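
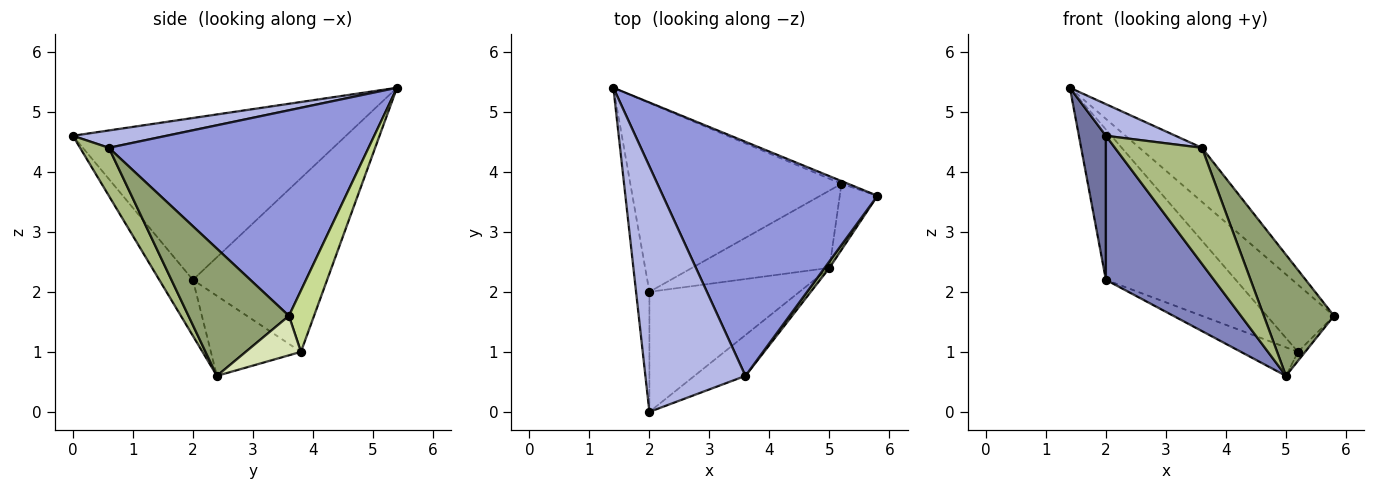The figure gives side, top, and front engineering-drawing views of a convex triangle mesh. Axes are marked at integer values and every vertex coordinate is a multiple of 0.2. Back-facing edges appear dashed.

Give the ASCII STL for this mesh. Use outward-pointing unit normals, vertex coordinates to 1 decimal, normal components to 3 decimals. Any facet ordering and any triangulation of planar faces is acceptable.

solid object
 facet normal -0.992 -0.098 -0.082
  outer loop
   vertex 2.0 2.0 2.2
   vertex 2.0 0.0 4.6
   vertex 1.4 5.4 5.4
  endloop
 endfacet
 facet normal -0.232 -0.747 -0.623
  outer loop
   vertex 2.0 2.0 2.2
   vertex 5.0 2.4 0.6
   vertex 2.0 0.0 4.6
  endloop
 endfacet
 facet normal 0.682 0.164 0.712
  outer loop
   vertex 3.6 0.6 4.4
   vertex 5.8 3.6 1.6
   vertex 1.4 5.4 5.4
  endloop
 endfacet
 facet normal 0.169 -0.126 0.977
  outer loop
   vertex 3.6 0.6 4.4
   vertex 1.4 5.4 5.4
   vertex 2.0 0.0 4.6
  endloop
 endfacet
 facet normal 0.820 -0.572 0.031
  outer loop
   vertex 3.6 0.6 4.4
   vertex 5.0 2.4 0.6
   vertex 5.8 3.6 1.6
  endloop
 endfacet
 facet normal 0.298 -0.900 -0.317
  outer loop
   vertex 3.6 0.6 4.4
   vertex 2.0 0.0 4.6
   vertex 5.0 2.4 0.6
  endloop
 endfacet
 facet normal 0.350 0.936 -0.038
  outer loop
   vertex 5.2 3.8 1.0
   vertex 1.4 5.4 5.4
   vertex 5.8 3.6 1.6
  endloop
 endfacet
 facet normal 0.719 0.094 -0.688
  outer loop
   vertex 5.2 3.8 1.0
   vertex 5.8 3.6 1.6
   vertex 5.0 2.4 0.6
  endloop
 endfacet
 facet normal -0.541 0.524 -0.658
  outer loop
   vertex 5.2 3.8 1.0
   vertex 2.0 2.0 2.2
   vertex 1.4 5.4 5.4
  endloop
 endfacet
 facet normal -0.480 0.304 -0.823
  outer loop
   vertex 5.2 3.8 1.0
   vertex 5.0 2.4 0.6
   vertex 2.0 2.0 2.2
  endloop
 endfacet
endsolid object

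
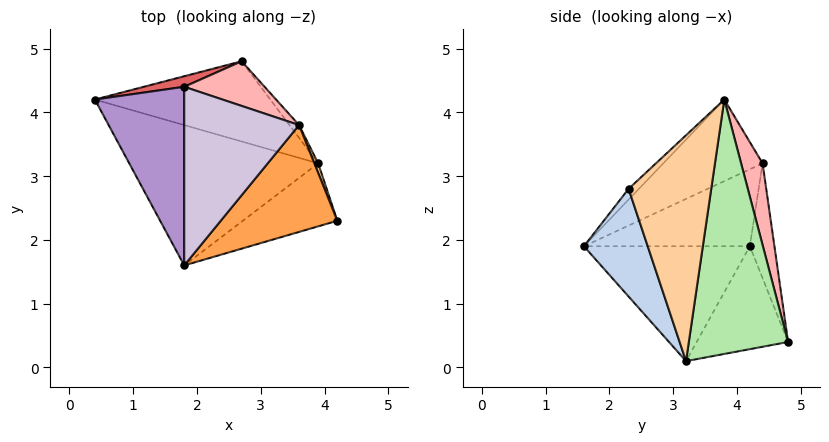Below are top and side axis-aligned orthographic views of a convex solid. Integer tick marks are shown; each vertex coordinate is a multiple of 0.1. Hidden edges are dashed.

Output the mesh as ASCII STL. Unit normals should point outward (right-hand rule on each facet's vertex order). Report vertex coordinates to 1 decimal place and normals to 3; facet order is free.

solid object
 facet normal -0.500 -0.269 -0.823
  outer loop
   vertex 3.9 3.2 0.1
   vertex 1.8 1.6 1.9
   vertex 0.4 4.2 1.9
  endloop
 endfacet
 facet normal 0.376 -0.866 -0.330
  outer loop
   vertex 3.9 3.2 0.1
   vertex 4.2 2.3 2.8
   vertex 1.8 1.6 1.9
  endloop
 endfacet
 facet normal -0.066 -0.695 0.716
  outer loop
   vertex 3.6 3.8 4.2
   vertex 1.8 1.6 1.9
   vertex 4.2 2.3 2.8
  endloop
 endfacet
 facet normal 0.933 0.359 0.016
  outer loop
   vertex 3.6 3.8 4.2
   vertex 4.2 2.3 2.8
   vertex 3.9 3.2 0.1
  endloop
 endfacet
 facet normal -0.494 -0.213 -0.843
  outer loop
   vertex 2.7 4.8 0.4
   vertex 3.9 3.2 0.1
   vertex 0.4 4.2 1.9
  endloop
 endfacet
 facet normal 0.797 0.603 -0.030
  outer loop
   vertex 2.7 4.8 0.4
   vertex 3.6 3.8 4.2
   vertex 3.9 3.2 0.1
  endloop
 endfacet
 facet normal -0.207 0.976 0.073
  outer loop
   vertex 1.8 4.4 3.2
   vertex 2.7 4.8 0.4
   vertex 0.4 4.2 1.9
  endloop
 endfacet
 facet normal 0.206 0.957 0.203
  outer loop
   vertex 1.8 4.4 3.2
   vertex 3.6 3.8 4.2
   vertex 2.7 4.8 0.4
  endloop
 endfacet
 facet normal -0.616 -0.332 0.714
  outer loop
   vertex 1.8 4.4 3.2
   vertex 0.4 4.2 1.9
   vertex 1.8 1.6 1.9
  endloop
 endfacet
 facet normal -0.542 -0.354 0.762
  outer loop
   vertex 1.8 4.4 3.2
   vertex 1.8 1.6 1.9
   vertex 3.6 3.8 4.2
  endloop
 endfacet
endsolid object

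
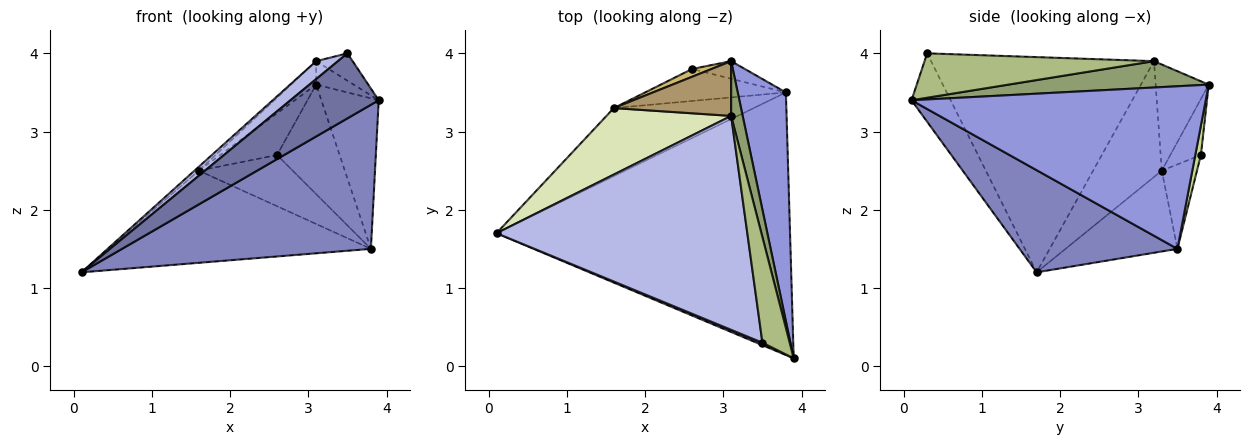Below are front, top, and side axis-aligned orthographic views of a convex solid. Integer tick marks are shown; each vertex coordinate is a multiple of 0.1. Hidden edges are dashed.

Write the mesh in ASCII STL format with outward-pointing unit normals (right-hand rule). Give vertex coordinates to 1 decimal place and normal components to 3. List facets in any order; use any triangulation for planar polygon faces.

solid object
 facet normal -0.405 -0.914 0.035
  outer loop
   vertex 3.5 0.3 4.0
   vertex 0.1 1.7 1.2
   vertex 3.9 0.1 3.4
  endloop
 endfacet
 facet normal 0.292 -0.460 -0.839
  outer loop
   vertex 3.8 3.5 1.5
   vertex 3.9 0.1 3.4
   vertex 0.1 1.7 1.2
  endloop
 endfacet
 facet normal 0.943 0.184 0.279
  outer loop
   vertex 3.8 3.5 1.5
   vertex 3.1 3.9 3.6
   vertex 3.9 0.1 3.4
  endloop
 endfacet
 facet normal -0.650 -0.064 0.757
  outer loop
   vertex 3.1 3.2 3.9
   vertex 0.1 1.7 1.2
   vertex 3.5 0.3 4.0
  endloop
 endfacet
 facet normal 0.903 0.169 0.395
  outer loop
   vertex 3.1 3.2 3.9
   vertex 3.9 0.1 3.4
   vertex 3.1 3.9 3.6
  endloop
 endfacet
 facet normal 0.845 0.134 0.518
  outer loop
   vertex 3.1 3.2 3.9
   vertex 3.5 0.3 4.0
   vertex 3.9 0.1 3.4
  endloop
 endfacet
 facet normal 0.088 0.984 -0.158
  outer loop
   vertex 2.6 3.8 2.7
   vertex 3.1 3.9 3.6
   vertex 3.8 3.5 1.5
  endloop
 endfacet
 facet normal -0.680 0.043 0.732
  outer loop
   vertex 1.6 3.3 2.5
   vertex 0.1 1.7 1.2
   vertex 3.1 3.2 3.9
  endloop
 endfacet
 facet normal -0.639 0.303 0.707
  outer loop
   vertex 1.6 3.3 2.5
   vertex 3.1 3.2 3.9
   vertex 3.1 3.9 3.6
  endloop
 endfacet
 facet normal -0.467 0.869 0.163
  outer loop
   vertex 1.6 3.3 2.5
   vertex 3.1 3.9 3.6
   vertex 2.6 3.8 2.7
  endloop
 endfacet
 facet normal -0.325 0.761 -0.562
  outer loop
   vertex 1.6 3.3 2.5
   vertex 3.8 3.5 1.5
   vertex 0.1 1.7 1.2
  endloop
 endfacet
 facet normal -0.303 0.808 -0.505
  outer loop
   vertex 1.6 3.3 2.5
   vertex 2.6 3.8 2.7
   vertex 3.8 3.5 1.5
  endloop
 endfacet
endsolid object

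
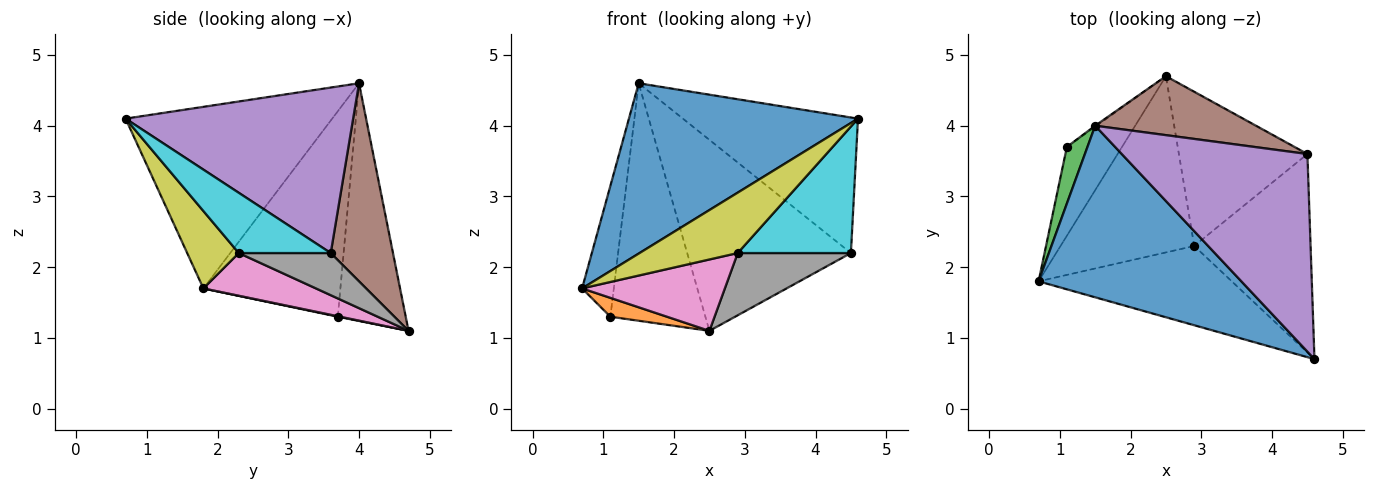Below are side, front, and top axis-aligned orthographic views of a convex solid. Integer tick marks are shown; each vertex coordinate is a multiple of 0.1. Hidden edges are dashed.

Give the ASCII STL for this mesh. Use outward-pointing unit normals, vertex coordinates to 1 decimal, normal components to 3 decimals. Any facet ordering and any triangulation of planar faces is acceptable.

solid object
 facet normal -0.536 -0.595 0.599
  outer loop
   vertex 1.5 4.0 4.6
   vertex 0.7 1.8 1.7
   vertex 4.6 0.7 4.1
  endloop
 endfacet
 facet normal 0.009 -0.208 -0.978
  outer loop
   vertex 1.1 3.7 1.3
   vertex 2.5 4.7 1.1
   vertex 0.7 1.8 1.7
  endloop
 endfacet
 facet normal -0.970 0.225 0.097
  outer loop
   vertex 1.1 3.7 1.3
   vertex 0.7 1.8 1.7
   vertex 1.5 4.0 4.6
  endloop
 endfacet
 facet normal -0.582 0.813 -0.003
  outer loop
   vertex 1.1 3.7 1.3
   vertex 1.5 4.0 4.6
   vertex 2.5 4.7 1.1
  endloop
 endfacet
 facet normal 0.592 0.456 0.664
  outer loop
   vertex 4.5 3.6 2.2
   vertex 1.5 4.0 4.6
   vertex 4.6 0.7 4.1
  endloop
 endfacet
 facet normal 0.341 0.898 0.277
  outer loop
   vertex 4.5 3.6 2.2
   vertex 2.5 4.7 1.1
   vertex 1.5 4.0 4.6
  endloop
 endfacet
 facet normal 0.284 -0.360 -0.889
  outer loop
   vertex 2.9 2.3 2.2
   vertex 0.7 1.8 1.7
   vertex 2.5 4.7 1.1
  endloop
 endfacet
 facet normal 0.291 -0.358 -0.887
  outer loop
   vertex 2.9 2.3 2.2
   vertex 2.5 4.7 1.1
   vertex 4.5 3.6 2.2
  endloop
 endfacet
 facet normal 0.303 -0.578 -0.758
  outer loop
   vertex 2.9 2.3 2.2
   vertex 4.6 0.7 4.1
   vertex 0.7 1.8 1.7
  endloop
 endfacet
 facet normal 0.400 -0.493 -0.773
  outer loop
   vertex 2.9 2.3 2.2
   vertex 4.5 3.6 2.2
   vertex 4.6 0.7 4.1
  endloop
 endfacet
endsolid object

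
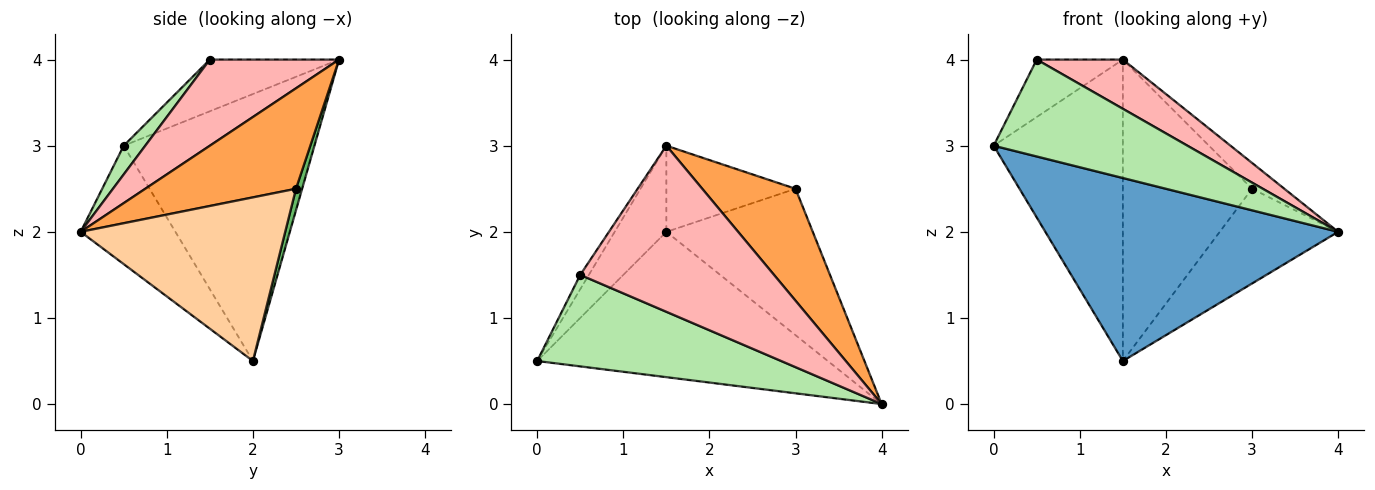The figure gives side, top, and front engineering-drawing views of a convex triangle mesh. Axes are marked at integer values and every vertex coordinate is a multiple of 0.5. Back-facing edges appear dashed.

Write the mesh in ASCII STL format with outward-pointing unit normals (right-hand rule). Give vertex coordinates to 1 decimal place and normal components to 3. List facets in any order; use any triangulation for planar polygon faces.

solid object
 facet normal -0.246 -0.759 -0.603
  outer loop
   vertex 1.5 2.0 0.5
   vertex 4.0 0.0 2.0
   vertex 0.0 0.5 3.0
  endloop
 endfacet
 facet normal -0.817 0.554 -0.158
  outer loop
   vertex 1.5 2.0 0.5
   vertex 0.0 0.5 3.0
   vertex 1.5 3.0 4.0
  endloop
 endfacet
 facet normal 0.724 0.155 0.672
  outer loop
   vertex 3.0 2.5 2.5
   vertex 1.5 3.0 4.0
   vertex 4.0 0.0 2.0
  endloop
 endfacet
 facet normal 0.684 0.396 -0.612
  outer loop
   vertex 3.0 2.5 2.5
   vertex 4.0 0.0 2.0
   vertex 1.5 2.0 0.5
  endloop
 endfacet
 facet normal 0.046 0.961 -0.274
  outer loop
   vertex 3.0 2.5 2.5
   vertex 1.5 2.0 0.5
   vertex 1.5 3.0 4.0
  endloop
 endfacet
 facet normal 0.081 -0.725 0.684
  outer loop
   vertex 0.5 1.5 4.0
   vertex 0.0 0.5 3.0
   vertex 4.0 0.0 2.0
  endloop
 endfacet
 facet normal -0.824 0.549 -0.137
  outer loop
   vertex 0.5 1.5 4.0
   vertex 1.5 3.0 4.0
   vertex 0.0 0.5 3.0
  endloop
 endfacet
 facet normal 0.392 -0.261 0.882
  outer loop
   vertex 0.5 1.5 4.0
   vertex 4.0 0.0 2.0
   vertex 1.5 3.0 4.0
  endloop
 endfacet
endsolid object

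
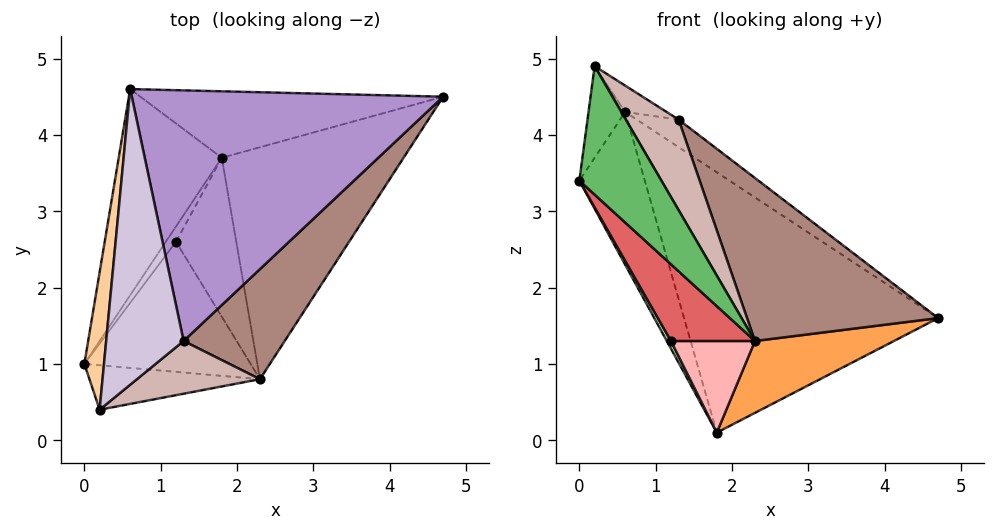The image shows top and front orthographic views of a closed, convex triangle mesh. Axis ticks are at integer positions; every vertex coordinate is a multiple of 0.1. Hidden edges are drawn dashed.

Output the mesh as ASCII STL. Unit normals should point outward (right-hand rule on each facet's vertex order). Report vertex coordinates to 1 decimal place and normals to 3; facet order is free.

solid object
 facet normal -0.921 0.232 -0.313
  outer loop
   vertex 1.8 3.7 0.1
   vertex 0.0 1.0 3.4
   vertex 0.6 4.6 4.3
  endloop
 endfacet
 facet normal -0.138 0.960 -0.245
  outer loop
   vertex 1.8 3.7 0.1
   vertex 0.6 4.6 4.3
   vertex 4.7 4.5 1.6
  endloop
 endfacet
 facet normal 0.499 -0.257 -0.828
  outer loop
   vertex 2.3 0.8 1.3
   vertex 1.8 3.7 0.1
   vertex 4.7 4.5 1.6
  endloop
 endfacet
 facet normal -0.977 0.118 0.178
  outer loop
   vertex 0.2 0.4 4.9
   vertex 0.6 4.6 4.3
   vertex 0.0 1.0 3.4
  endloop
 endfacet
 facet normal -0.356 -0.883 -0.306
  outer loop
   vertex 0.2 0.4 4.9
   vertex 0.0 1.0 3.4
   vertex 2.3 0.8 1.3
  endloop
 endfacet
 facet normal -0.696 -0.321 -0.642
  outer loop
   vertex 1.2 2.6 1.3
   vertex 0.0 1.0 3.4
   vertex 1.8 3.7 0.1
  endloop
 endfacet
 facet normal -0.639 -0.391 -0.663
  outer loop
   vertex 1.2 2.6 1.3
   vertex 2.3 0.8 1.3
   vertex 0.0 1.0 3.4
  endloop
 endfacet
 facet normal -0.633 -0.387 -0.671
  outer loop
   vertex 1.2 2.6 1.3
   vertex 1.8 3.7 0.1
   vertex 2.3 0.8 1.3
  endloop
 endfacet
 facet normal 0.549 0.091 0.831
  outer loop
   vertex 1.3 1.3 4.2
   vertex 4.7 4.5 1.6
   vertex 0.6 4.6 4.3
  endloop
 endfacet
 facet normal 0.489 0.077 0.869
  outer loop
   vertex 1.3 1.3 4.2
   vertex 0.6 4.6 4.3
   vertex 0.2 0.4 4.9
  endloop
 endfacet
 facet normal 0.770 -0.529 0.357
  outer loop
   vertex 1.3 1.3 4.2
   vertex 2.3 0.8 1.3
   vertex 4.7 4.5 1.6
  endloop
 endfacet
 facet normal 0.717 -0.603 0.351
  outer loop
   vertex 1.3 1.3 4.2
   vertex 0.2 0.4 4.9
   vertex 2.3 0.8 1.3
  endloop
 endfacet
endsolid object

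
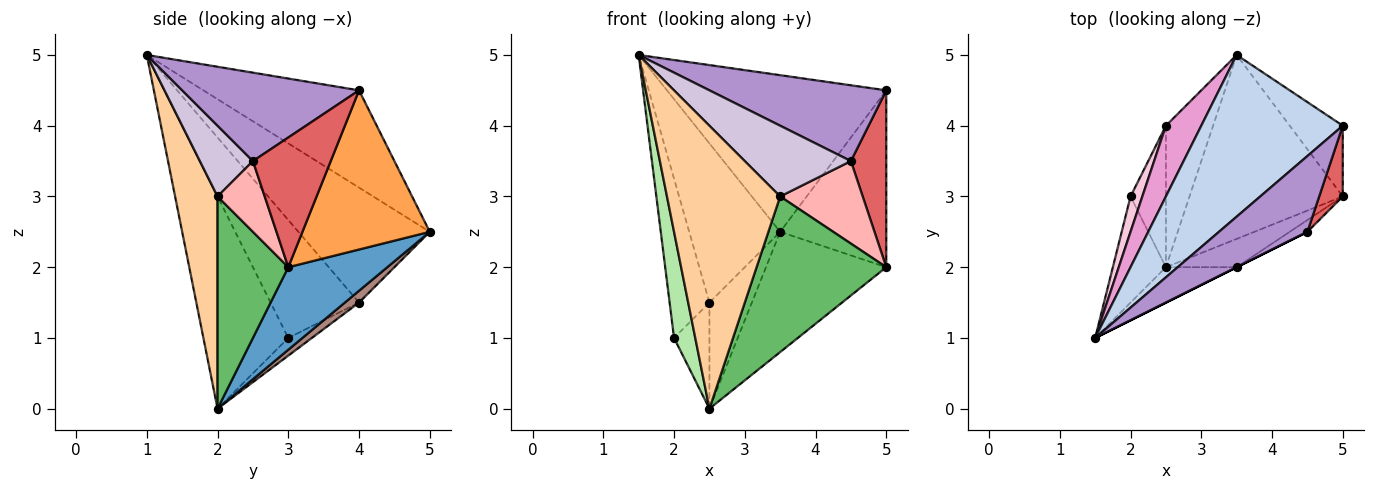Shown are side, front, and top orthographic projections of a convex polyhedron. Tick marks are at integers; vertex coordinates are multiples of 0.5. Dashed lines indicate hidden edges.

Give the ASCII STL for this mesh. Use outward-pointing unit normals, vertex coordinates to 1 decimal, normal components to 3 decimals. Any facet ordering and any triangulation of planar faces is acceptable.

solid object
 facet normal 0.411 0.499 -0.763
  outer loop
   vertex 2.5 2.0 0.0
   vertex 3.5 5.0 2.5
   vertex 5.0 3.0 2.0
  endloop
 endfacet
 facet normal -0.443 0.624 0.644
  outer loop
   vertex 5.0 4.0 4.5
   vertex 3.5 5.0 2.5
   vertex 1.5 1.0 5.0
  endloop
 endfacet
 facet normal 0.744 0.620 -0.248
  outer loop
   vertex 5.0 4.0 4.5
   vertex 5.0 3.0 2.0
   vertex 3.5 5.0 2.5
  endloop
 endfacet
 facet normal 0.349 -0.930 -0.116
  outer loop
   vertex 3.5 2.0 3.0
   vertex 1.5 1.0 5.0
   vertex 2.5 2.0 0.0
  endloop
 endfacet
 facet normal 0.473 -0.867 -0.158
  outer loop
   vertex 3.5 2.0 3.0
   vertex 2.5 2.0 0.0
   vertex 5.0 3.0 2.0
  endloop
 endfacet
 facet normal -0.943 -0.236 -0.236
  outer loop
   vertex 2.0 3.0 1.0
   vertex 2.5 2.0 0.0
   vertex 1.5 1.0 5.0
  endloop
 endfacet
 facet normal 0.898 -0.408 0.163
  outer loop
   vertex 4.5 2.5 3.5
   vertex 5.0 3.0 2.0
   vertex 5.0 4.0 4.5
  endloop
 endfacet
 facet normal 0.492 -0.862 -0.123
  outer loop
   vertex 4.5 2.5 3.5
   vertex 3.5 2.0 3.0
   vertex 5.0 3.0 2.0
  endloop
 endfacet
 facet normal 0.577 -0.577 0.577
  outer loop
   vertex 4.5 2.5 3.5
   vertex 5.0 4.0 4.5
   vertex 1.5 1.0 5.0
  endloop
 endfacet
 facet normal 0.447 -0.894 0.000
  outer loop
   vertex 4.5 2.5 3.5
   vertex 1.5 1.0 5.0
   vertex 3.5 2.0 3.0
  endloop
 endfacet
 facet normal 0.196 0.588 -0.784
  outer loop
   vertex 2.5 4.0 1.5
   vertex 3.5 5.0 2.5
   vertex 2.5 2.0 0.0
  endloop
 endfacet
 facet normal -0.371 0.557 -0.743
  outer loop
   vertex 2.5 4.0 1.5
   vertex 2.5 2.0 0.0
   vertex 2.0 3.0 1.0
  endloop
 endfacet
 facet normal -0.797 0.552 0.245
  outer loop
   vertex 2.5 4.0 1.5
   vertex 1.5 1.0 5.0
   vertex 3.5 5.0 2.5
  endloop
 endfacet
 facet normal -0.908 0.409 0.091
  outer loop
   vertex 2.5 4.0 1.5
   vertex 2.0 3.0 1.0
   vertex 1.5 1.0 5.0
  endloop
 endfacet
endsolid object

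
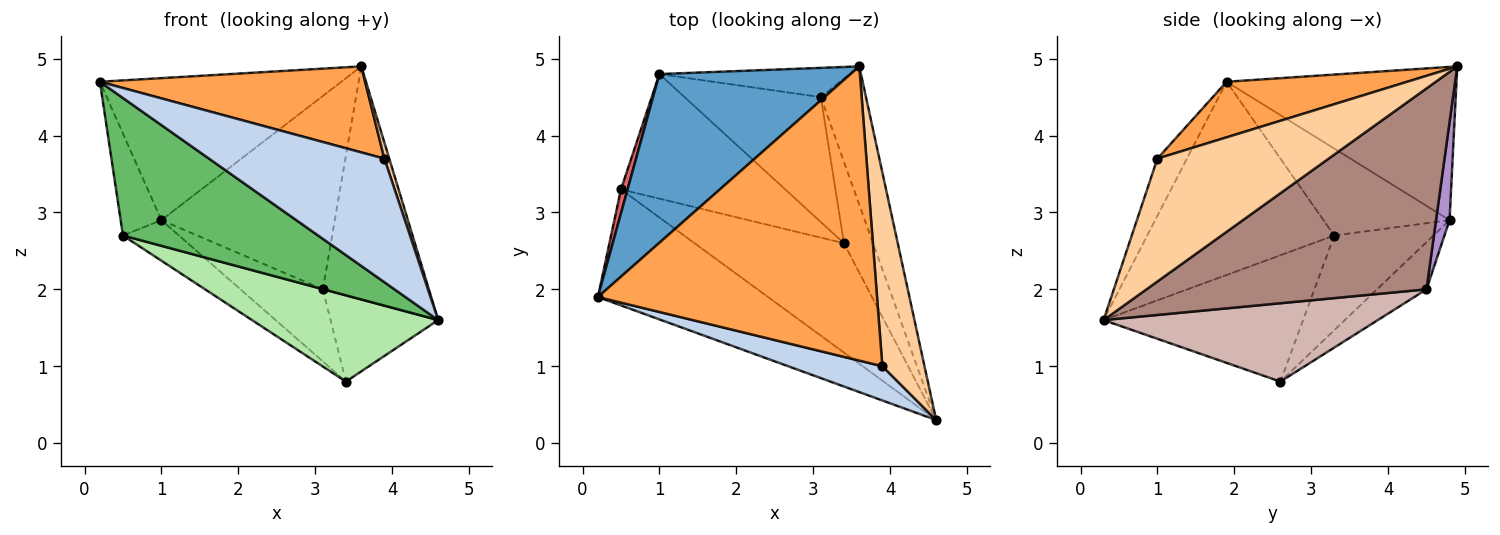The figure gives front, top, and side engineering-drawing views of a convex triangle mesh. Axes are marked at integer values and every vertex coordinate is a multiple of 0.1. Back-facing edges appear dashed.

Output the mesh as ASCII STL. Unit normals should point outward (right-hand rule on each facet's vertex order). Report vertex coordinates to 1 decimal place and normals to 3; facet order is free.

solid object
 facet normal -0.523 0.549 0.652
  outer loop
   vertex 1.0 4.8 2.9
   vertex 0.2 1.9 4.7
   vertex 3.6 4.9 4.9
  endloop
 endfacet
 facet normal -0.160 -0.951 0.264
  outer loop
   vertex 3.9 1.0 3.7
   vertex 0.2 1.9 4.7
   vertex 4.6 0.3 1.6
  endloop
 endfacet
 facet normal 0.188 -0.276 0.943
  outer loop
   vertex 3.9 1.0 3.7
   vertex 3.6 4.9 4.9
   vertex 0.2 1.9 4.7
  endloop
 endfacet
 facet normal 0.946 -0.027 0.324
  outer loop
   vertex 3.9 1.0 3.7
   vertex 4.6 0.3 1.6
   vertex 3.6 4.9 4.9
  endloop
 endfacet
 facet normal -0.591 -0.617 -0.520
  outer loop
   vertex 0.5 3.3 2.7
   vertex 4.6 0.3 1.6
   vertex 0.2 1.9 4.7
  endloop
 endfacet
 facet normal -0.553 -0.516 -0.654
  outer loop
   vertex 0.5 3.3 2.7
   vertex 3.4 2.6 0.8
   vertex 4.6 0.3 1.6
  endloop
 endfacet
 facet normal -0.949 0.307 0.072
  outer loop
   vertex 0.5 3.3 2.7
   vertex 0.2 1.9 4.7
   vertex 1.0 4.8 2.9
  endloop
 endfacet
 facet normal -0.481 0.271 -0.834
  outer loop
   vertex 0.5 3.3 2.7
   vertex 1.0 4.8 2.9
   vertex 3.4 2.6 0.8
  endloop
 endfacet
 facet normal 0.077 0.986 -0.149
  outer loop
   vertex 3.1 4.5 2.0
   vertex 1.0 4.8 2.9
   vertex 3.6 4.9 4.9
  endloop
 endfacet
 facet normal -0.287 0.479 -0.830
  outer loop
   vertex 3.1 4.5 2.0
   vertex 3.4 2.6 0.8
   vertex 1.0 4.8 2.9
  endloop
 endfacet
 facet normal 0.915 0.346 -0.206
  outer loop
   vertex 3.1 4.5 2.0
   vertex 3.6 4.9 4.9
   vertex 4.6 0.3 1.6
  endloop
 endfacet
 facet normal 0.880 0.345 -0.327
  outer loop
   vertex 3.1 4.5 2.0
   vertex 4.6 0.3 1.6
   vertex 3.4 2.6 0.8
  endloop
 endfacet
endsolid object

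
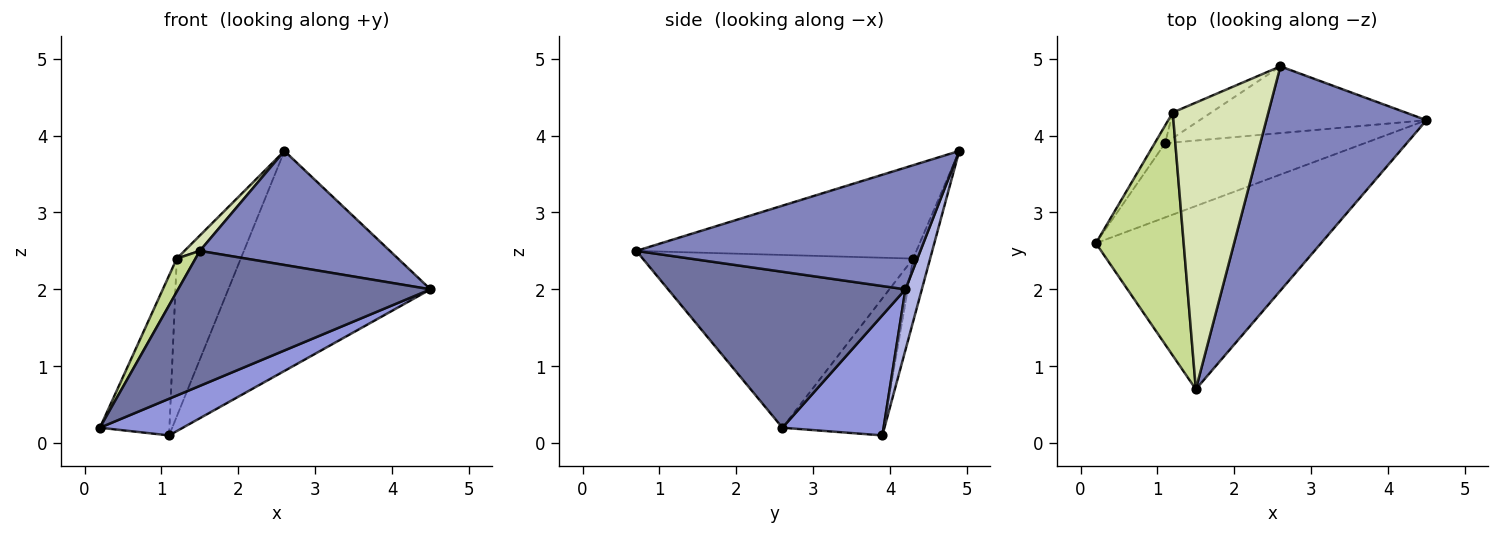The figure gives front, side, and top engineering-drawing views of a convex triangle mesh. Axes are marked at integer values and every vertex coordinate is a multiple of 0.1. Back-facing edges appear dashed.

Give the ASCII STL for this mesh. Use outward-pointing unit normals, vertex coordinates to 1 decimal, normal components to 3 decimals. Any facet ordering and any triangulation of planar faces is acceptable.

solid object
 facet normal 0.487 -0.518 -0.703
  outer loop
   vertex 1.5 0.7 2.5
   vertex 0.2 2.6 0.2
   vertex 4.5 4.2 2.0
  endloop
 endfacet
 facet normal 0.561 -0.375 0.738
  outer loop
   vertex 2.6 4.9 3.8
   vertex 1.5 0.7 2.5
   vertex 4.5 4.2 2.0
  endloop
 endfacet
 facet normal 0.475 -0.390 -0.789
  outer loop
   vertex 1.1 3.9 0.1
   vertex 4.5 4.2 2.0
   vertex 0.2 2.6 0.2
  endloop
 endfacet
 facet normal 0.077 0.954 -0.289
  outer loop
   vertex 1.1 3.9 0.1
   vertex 2.6 4.9 3.8
   vertex 4.5 4.2 2.0
  endloop
 endfacet
 facet normal -0.823 0.565 -0.062
  outer loop
   vertex 1.2 4.3 2.4
   vertex 1.1 3.9 0.1
   vertex 0.2 2.6 0.2
  endloop
 endfacet
 facet normal -0.254 0.955 -0.155
  outer loop
   vertex 1.2 4.3 2.4
   vertex 2.6 4.9 3.8
   vertex 1.1 3.9 0.1
  endloop
 endfacet
 facet normal -0.890 -0.062 0.452
  outer loop
   vertex 1.2 4.3 2.4
   vertex 0.2 2.6 0.2
   vertex 1.5 0.7 2.5
  endloop
 endfacet
 facet normal -0.698 -0.038 0.715
  outer loop
   vertex 1.2 4.3 2.4
   vertex 1.5 0.7 2.5
   vertex 2.6 4.9 3.8
  endloop
 endfacet
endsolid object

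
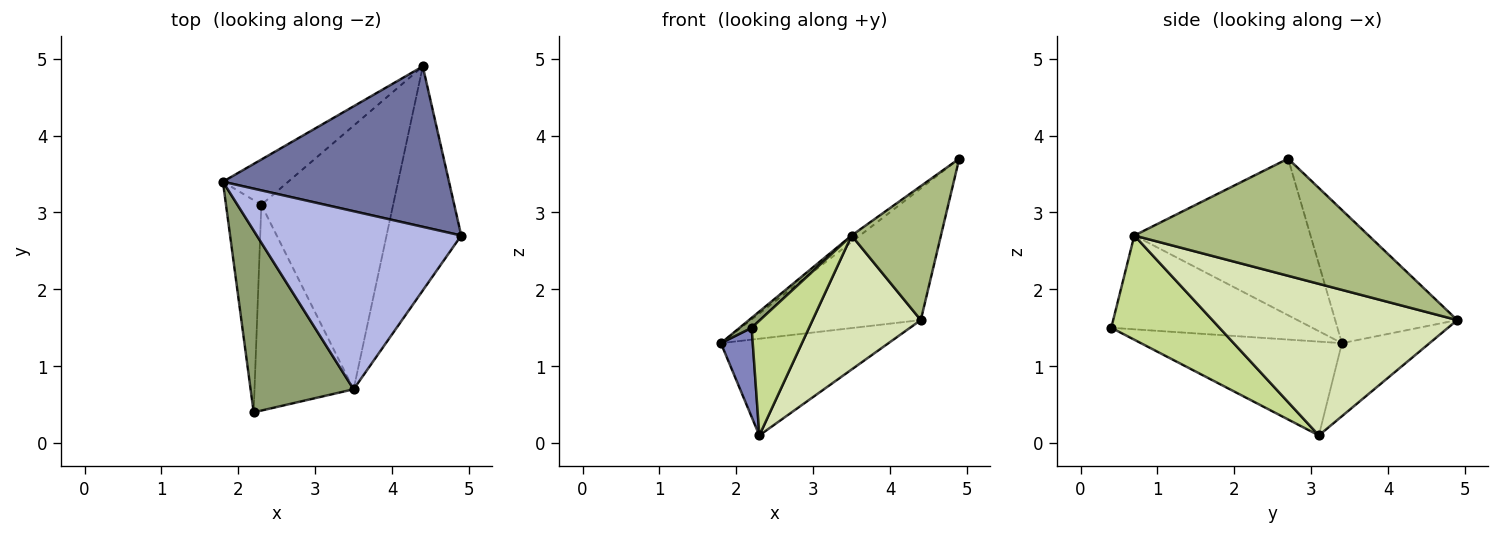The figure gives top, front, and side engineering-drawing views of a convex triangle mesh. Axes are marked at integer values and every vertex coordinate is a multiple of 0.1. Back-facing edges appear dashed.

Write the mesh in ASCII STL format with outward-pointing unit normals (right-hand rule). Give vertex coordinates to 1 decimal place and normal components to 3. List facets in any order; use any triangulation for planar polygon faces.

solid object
 facet normal -0.414 0.577 0.704
  outer loop
   vertex 4.4 4.9 1.6
   vertex 1.8 3.4 1.3
   vertex 4.9 2.7 3.7
  endloop
 endfacet
 facet normal -0.926 -0.147 -0.349
  outer loop
   vertex 2.3 3.1 0.1
   vertex 2.2 0.4 1.5
   vertex 1.8 3.4 1.3
  endloop
 endfacet
 facet normal -0.428 0.819 -0.383
  outer loop
   vertex 2.3 3.1 0.1
   vertex 1.8 3.4 1.3
   vertex 4.4 4.9 1.6
  endloop
 endfacet
 facet normal -0.608 0.029 0.794
  outer loop
   vertex 3.5 0.7 2.7
   vertex 4.9 2.7 3.7
   vertex 1.8 3.4 1.3
  endloop
 endfacet
 facet normal -0.673 -0.040 0.739
  outer loop
   vertex 3.5 0.7 2.7
   vertex 1.8 3.4 1.3
   vertex 2.2 0.4 1.5
  endloop
 endfacet
 facet normal 0.803 -0.306 -0.512
  outer loop
   vertex 3.5 0.7 2.7
   vertex 4.4 4.9 1.6
   vertex 4.9 2.7 3.7
  endloop
 endfacet
 facet normal 0.677 -0.359 -0.643
  outer loop
   vertex 3.5 0.7 2.7
   vertex 2.2 0.4 1.5
   vertex 2.3 3.1 0.1
  endloop
 endfacet
 facet normal 0.716 -0.316 -0.622
  outer loop
   vertex 3.5 0.7 2.7
   vertex 2.3 3.1 0.1
   vertex 4.4 4.9 1.6
  endloop
 endfacet
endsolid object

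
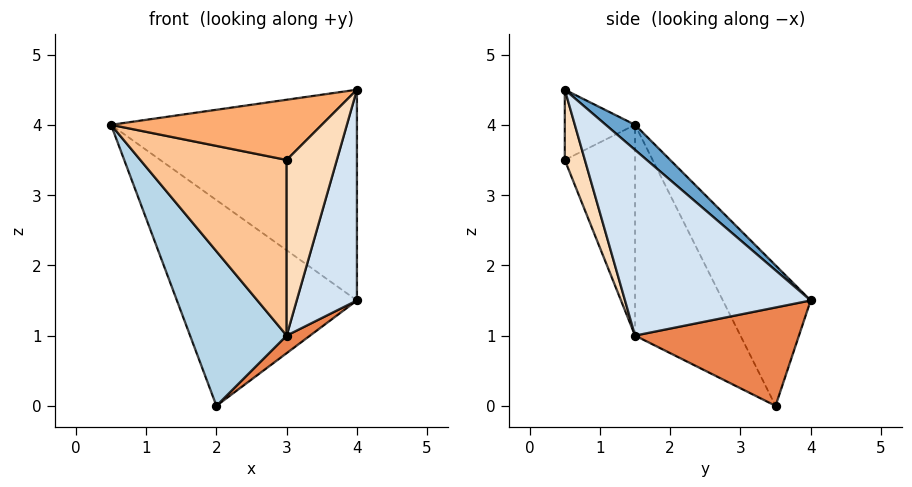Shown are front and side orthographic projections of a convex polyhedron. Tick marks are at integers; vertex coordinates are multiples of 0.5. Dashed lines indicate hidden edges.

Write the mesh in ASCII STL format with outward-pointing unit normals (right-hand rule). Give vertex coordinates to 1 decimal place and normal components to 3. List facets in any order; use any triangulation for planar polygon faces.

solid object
 facet normal 0.077 0.649 0.757
  outer loop
   vertex 4.0 4.0 1.5
   vertex 0.5 1.5 4.0
   vertex 4.0 0.5 4.5
  endloop
 endfacet
 facet normal -0.422 0.864 0.274
  outer loop
   vertex 2.0 3.5 0.0
   vertex 0.5 1.5 4.0
   vertex 4.0 4.0 1.5
  endloop
 endfacet
 facet normal -0.628 -0.576 -0.523
  outer loop
   vertex 3.0 1.5 1.0
   vertex 0.5 1.5 4.0
   vertex 2.0 3.5 0.0
  endloop
 endfacet
 facet normal 0.895 -0.290 -0.339
  outer loop
   vertex 3.0 1.5 1.0
   vertex 4.0 4.0 1.5
   vertex 4.0 0.5 4.5
  endloop
 endfacet
 facet normal 0.612 -0.087 -0.786
  outer loop
   vertex 3.0 1.5 1.0
   vertex 2.0 3.5 0.0
   vertex 4.0 4.0 1.5
  endloop
 endfacet
 facet normal -0.302 -0.905 0.302
  outer loop
   vertex 3.0 0.5 3.5
   vertex 4.0 0.5 4.5
   vertex 0.5 1.5 4.0
  endloop
 endfacet
 facet normal -0.407 -0.848 -0.339
  outer loop
   vertex 3.0 0.5 3.5
   vertex 0.5 1.5 4.0
   vertex 3.0 1.5 1.0
  endloop
 endfacet
 facet normal 0.348 -0.870 -0.348
  outer loop
   vertex 3.0 0.5 3.5
   vertex 3.0 1.5 1.0
   vertex 4.0 0.5 4.5
  endloop
 endfacet
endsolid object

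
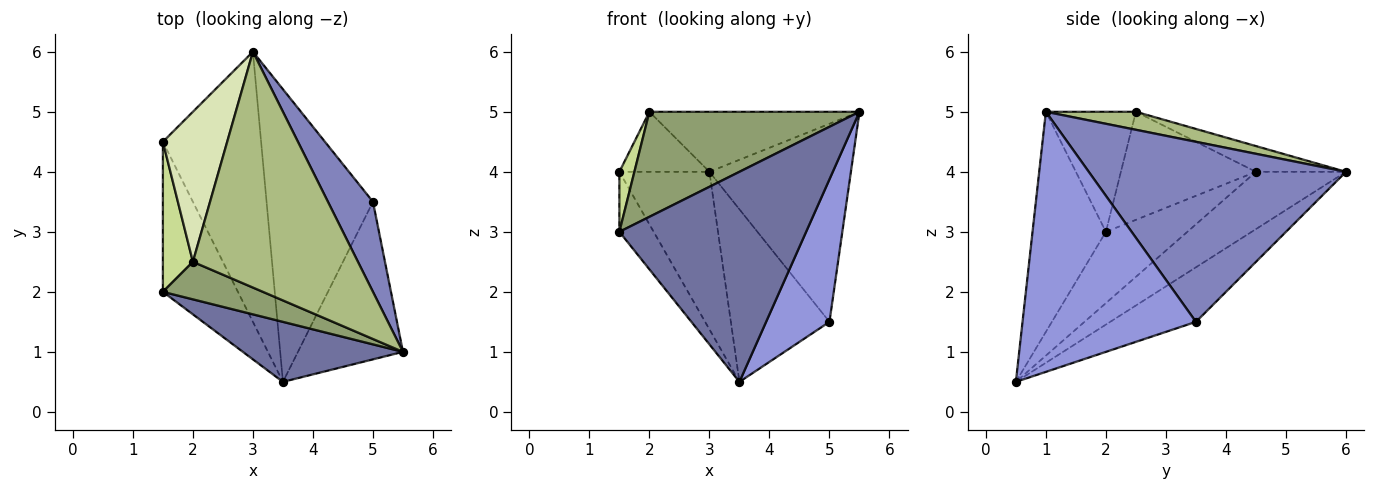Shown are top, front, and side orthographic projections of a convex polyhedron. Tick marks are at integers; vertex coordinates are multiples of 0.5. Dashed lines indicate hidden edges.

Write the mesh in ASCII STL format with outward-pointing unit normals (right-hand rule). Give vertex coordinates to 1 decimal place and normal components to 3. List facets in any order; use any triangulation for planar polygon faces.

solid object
 facet normal -0.353 -0.899 0.257
  outer loop
   vertex 3.5 0.5 0.5
   vertex 5.5 1.0 5.0
   vertex 1.5 2.0 3.0
  endloop
 endfacet
 facet normal 0.856 0.471 0.214
  outer loop
   vertex 5.0 3.5 1.5
   vertex 3.0 6.0 4.0
   vertex 5.5 1.0 5.0
  endloop
 endfacet
 facet normal 0.878 -0.321 -0.355
  outer loop
   vertex 5.0 3.5 1.5
   vertex 5.5 1.0 5.0
   vertex 3.5 0.5 0.5
  endloop
 endfacet
 facet normal -0.404 0.465 -0.788
  outer loop
   vertex 5.0 3.5 1.5
   vertex 3.5 0.5 0.5
   vertex 3.0 6.0 4.0
  endloop
 endfacet
 facet normal -0.374 -0.873 0.312
  outer loop
   vertex 2.0 2.5 5.0
   vertex 1.5 2.0 3.0
   vertex 5.5 1.0 5.0
  endloop
 endfacet
 facet normal 0.105 0.245 0.964
  outer loop
   vertex 2.0 2.5 5.0
   vertex 5.5 1.0 5.0
   vertex 3.0 6.0 4.0
  endloop
 endfacet
 facet normal -0.958 -0.106 0.266
  outer loop
   vertex 1.5 4.5 4.0
   vertex 1.5 2.0 3.0
   vertex 2.0 2.5 5.0
  endloop
 endfacet
 facet normal -0.348 0.348 0.870
  outer loop
   vertex 1.5 4.5 4.0
   vertex 2.0 2.5 5.0
   vertex 3.0 6.0 4.0
  endloop
 endfacet
 facet normal -0.661 0.279 -0.696
  outer loop
   vertex 1.5 4.5 4.0
   vertex 3.5 0.5 0.5
   vertex 1.5 2.0 3.0
  endloop
 endfacet
 facet normal -0.450 0.450 -0.771
  outer loop
   vertex 1.5 4.5 4.0
   vertex 3.0 6.0 4.0
   vertex 3.5 0.5 0.5
  endloop
 endfacet
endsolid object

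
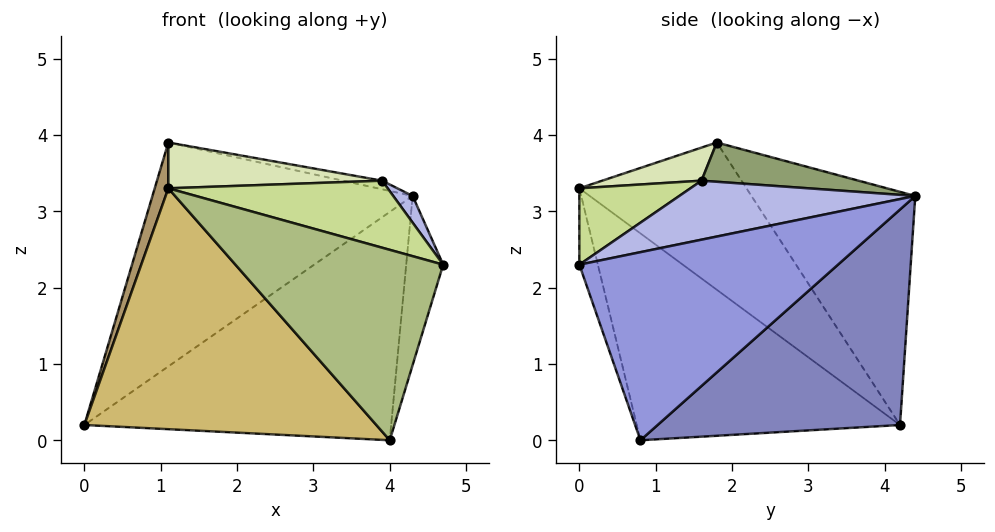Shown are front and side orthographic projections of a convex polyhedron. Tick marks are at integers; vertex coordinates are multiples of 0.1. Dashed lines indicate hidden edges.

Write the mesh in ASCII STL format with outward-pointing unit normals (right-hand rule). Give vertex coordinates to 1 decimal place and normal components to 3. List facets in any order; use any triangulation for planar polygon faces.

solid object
 facet normal -0.435 0.691 0.577
  outer loop
   vertex 1.1 1.8 3.9
   vertex 4.3 4.4 3.2
   vertex 0.0 4.2 0.2
  endloop
 endfacet
 facet normal 0.451 0.571 -0.685
  outer loop
   vertex 4.0 0.8 0.0
   vertex 0.0 4.2 0.2
   vertex 4.3 4.4 3.2
  endloop
 endfacet
 facet normal 0.960 0.137 -0.244
  outer loop
   vertex 4.0 0.8 0.0
   vertex 4.3 4.4 3.2
   vertex 4.7 0.0 2.3
  endloop
 endfacet
 facet normal 0.762 -0.063 0.645
  outer loop
   vertex 3.9 1.6 3.4
   vertex 4.7 0.0 2.3
   vertex 4.3 4.4 3.2
  endloop
 endfacet
 facet normal 0.179 0.045 0.983
  outer loop
   vertex 3.9 1.6 3.4
   vertex 4.3 4.4 3.2
   vertex 1.1 1.8 3.9
  endloop
 endfacet
 facet normal -0.085 -0.949 -0.304
  outer loop
   vertex 1.1 0.0 3.3
   vertex 4.0 0.8 0.0
   vertex 4.7 0.0 2.3
  endloop
 endfacet
 facet normal 0.237 -0.467 0.852
  outer loop
   vertex 1.1 0.0 3.3
   vertex 4.7 0.0 2.3
   vertex 3.9 1.6 3.4
  endloop
 endfacet
 facet normal 0.145 -0.313 0.939
  outer loop
   vertex 1.1 0.0 3.3
   vertex 3.9 1.6 3.4
   vertex 1.1 1.8 3.9
  endloop
 endfacet
 facet normal -0.968 -0.079 0.237
  outer loop
   vertex 1.1 0.0 3.3
   vertex 1.1 1.8 3.9
   vertex 0.0 4.2 0.2
  endloop
 endfacet
 facet normal -0.531 -0.589 -0.609
  outer loop
   vertex 1.1 0.0 3.3
   vertex 0.0 4.2 0.2
   vertex 4.0 0.8 0.0
  endloop
 endfacet
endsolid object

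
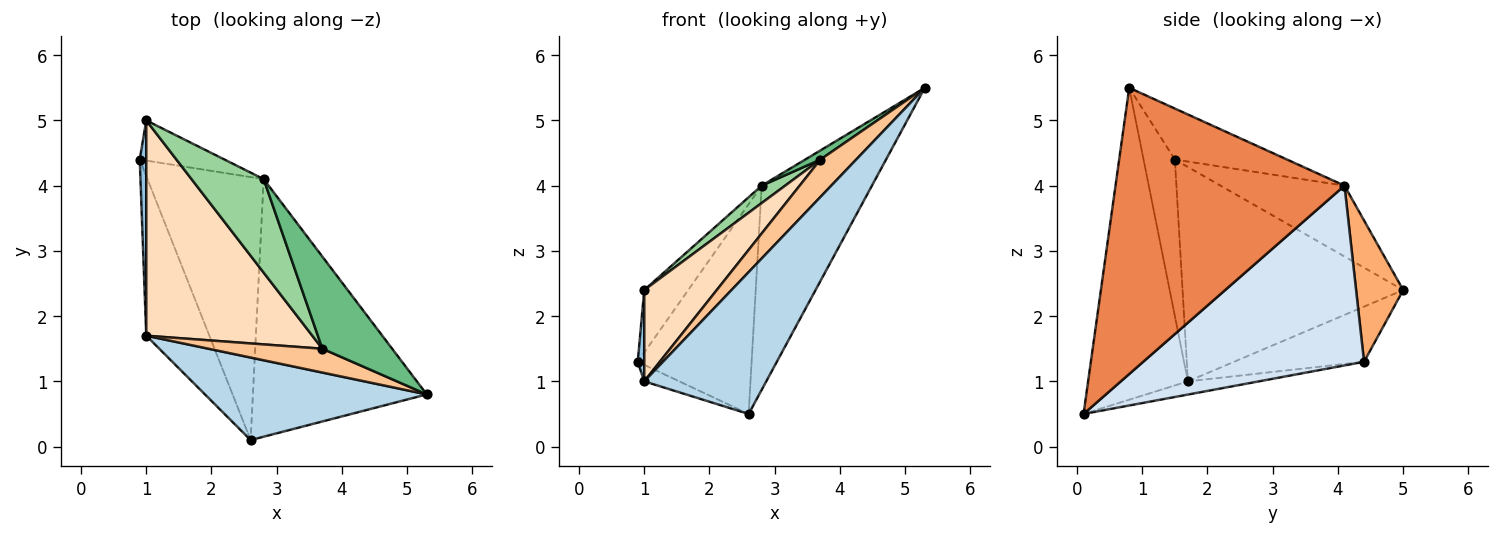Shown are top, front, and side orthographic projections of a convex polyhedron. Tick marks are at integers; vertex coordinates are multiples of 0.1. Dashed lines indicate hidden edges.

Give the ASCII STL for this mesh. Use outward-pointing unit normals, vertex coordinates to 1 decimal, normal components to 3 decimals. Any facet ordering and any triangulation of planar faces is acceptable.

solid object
 facet normal -0.204 0.101 -0.974
  outer loop
   vertex 1.0 1.7 1.0
   vertex 0.9 4.4 1.3
   vertex 2.6 0.1 0.5
  endloop
 endfacet
 facet normal -0.992 -0.050 0.117
  outer loop
   vertex 1.0 1.7 1.0
   vertex 1.0 5.0 2.4
   vertex 0.9 4.4 1.3
  endloop
 endfacet
 facet normal -0.577 -0.706 0.411
  outer loop
   vertex 1.0 1.7 1.0
   vertex 2.6 0.1 0.5
   vertex 5.3 0.8 5.5
  endloop
 endfacet
 facet normal 0.771 0.397 -0.498
  outer loop
   vertex 2.8 4.1 4.0
   vertex 2.6 0.1 0.5
   vertex 0.9 4.4 1.3
  endloop
 endfacet
 facet normal 0.790 0.381 -0.480
  outer loop
   vertex 2.8 4.1 4.0
   vertex 5.3 0.8 5.5
   vertex 2.6 0.1 0.5
  endloop
 endfacet
 facet normal 0.669 0.625 -0.402
  outer loop
   vertex 2.8 4.1 4.0
   vertex 0.9 4.4 1.3
   vertex 1.0 5.0 2.4
  endloop
 endfacet
 facet normal -0.594 -0.679 0.432
  outer loop
   vertex 3.7 1.5 4.4
   vertex 1.0 1.7 1.0
   vertex 5.3 0.8 5.5
  endloop
 endfacet
 facet normal -0.765 -0.251 0.593
  outer loop
   vertex 3.7 1.5 4.4
   vertex 1.0 5.0 2.4
   vertex 1.0 1.7 1.0
  endloop
 endfacet
 facet normal -0.588 -0.080 0.805
  outer loop
   vertex 3.7 1.5 4.4
   vertex 5.3 0.8 5.5
   vertex 2.8 4.1 4.0
  endloop
 endfacet
 facet normal -0.695 -0.132 0.707
  outer loop
   vertex 3.7 1.5 4.4
   vertex 2.8 4.1 4.0
   vertex 1.0 5.0 2.4
  endloop
 endfacet
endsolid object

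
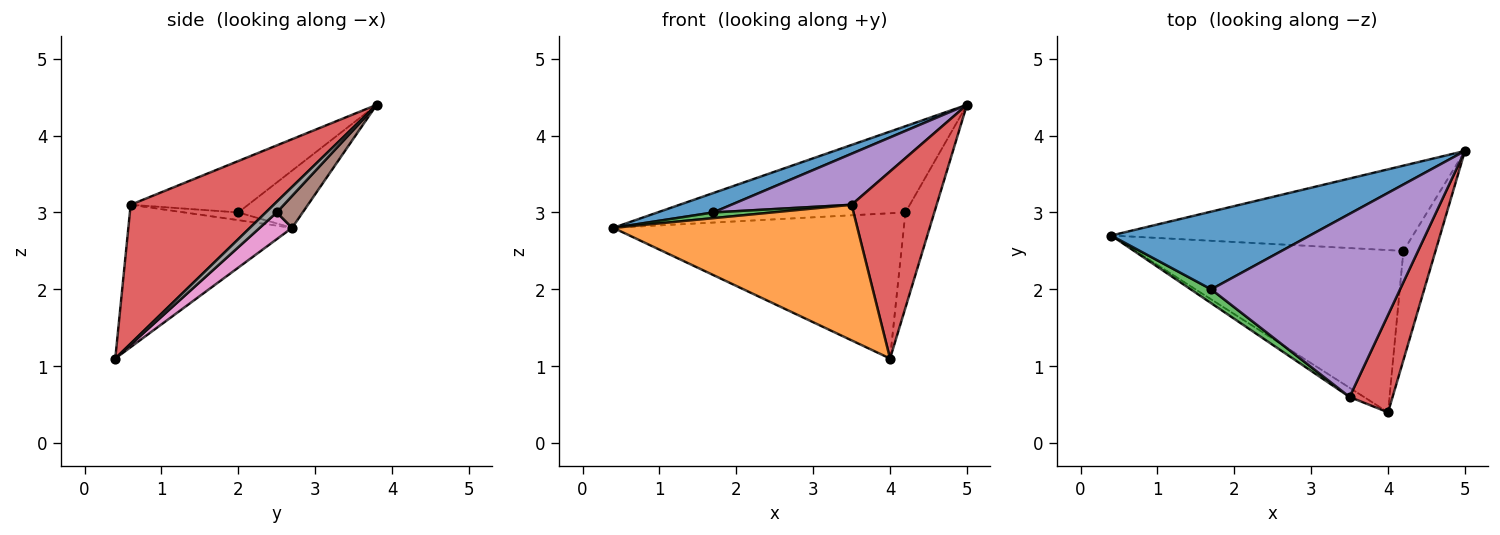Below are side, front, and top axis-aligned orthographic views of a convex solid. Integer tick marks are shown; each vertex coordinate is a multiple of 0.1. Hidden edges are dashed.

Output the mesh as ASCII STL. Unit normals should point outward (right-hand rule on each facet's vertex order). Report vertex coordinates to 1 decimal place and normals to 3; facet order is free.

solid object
 facet normal -0.269 -0.233 0.934
  outer loop
   vertex 1.7 2.0 3.0
   vertex 5.0 3.8 4.4
   vertex 0.4 2.7 2.8
  endloop
 endfacet
 facet normal -0.556 -0.829 -0.056
  outer loop
   vertex 3.5 0.6 3.1
   vertex 0.4 2.7 2.8
   vertex 4.0 0.4 1.1
  endloop
 endfacet
 facet normal -0.328 -0.359 0.874
  outer loop
   vertex 3.5 0.6 3.1
   vertex 1.7 2.0 3.0
   vertex 0.4 2.7 2.8
  endloop
 endfacet
 facet normal 0.831 -0.494 0.257
  outer loop
   vertex 3.5 0.6 3.1
   vertex 4.0 0.4 1.1
   vertex 5.0 3.8 4.4
  endloop
 endfacet
 facet normal -0.254 -0.260 0.932
  outer loop
   vertex 3.5 0.6 3.1
   vertex 5.0 3.8 4.4
   vertex 1.7 2.0 3.0
  endloop
 endfacet
 facet normal 0.074 0.709 -0.701
  outer loop
   vertex 4.2 2.5 3.0
   vertex 0.4 2.7 2.8
   vertex 5.0 3.8 4.4
  endloop
 endfacet
 facet normal 0.074 0.665 -0.743
  outer loop
   vertex 4.2 2.5 3.0
   vertex 4.0 0.4 1.1
   vertex 0.4 2.7 2.8
  endloop
 endfacet
 facet normal 0.242 0.638 -0.731
  outer loop
   vertex 4.2 2.5 3.0
   vertex 5.0 3.8 4.4
   vertex 4.0 0.4 1.1
  endloop
 endfacet
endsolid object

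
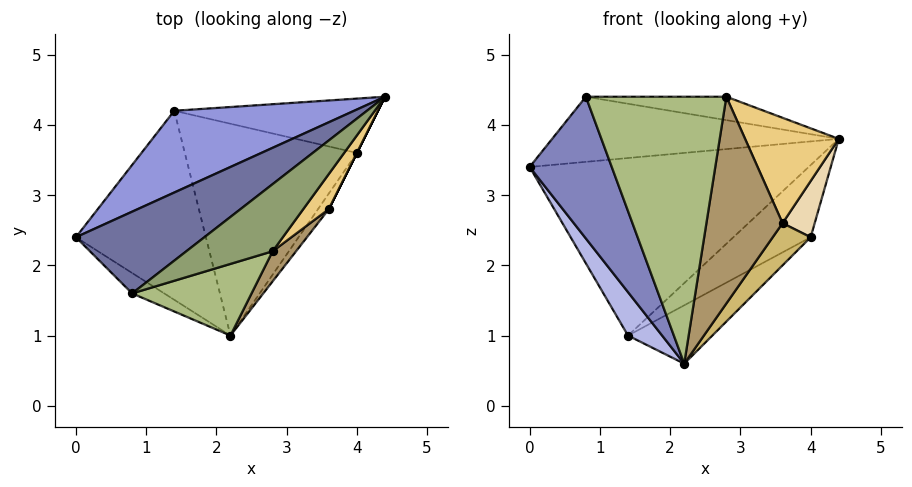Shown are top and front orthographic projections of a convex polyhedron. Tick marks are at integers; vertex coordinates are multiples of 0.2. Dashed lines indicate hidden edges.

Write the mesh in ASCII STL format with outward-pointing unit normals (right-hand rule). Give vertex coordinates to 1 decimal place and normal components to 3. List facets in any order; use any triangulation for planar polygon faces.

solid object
 facet normal -0.334 0.587 0.737
  outer loop
   vertex 0.8 1.6 4.4
   vertex 4.4 4.4 3.8
   vertex 0.0 2.4 3.4
  endloop
 endfacet
 facet normal -0.630 -0.769 -0.111
  outer loop
   vertex 0.8 1.6 4.4
   vertex 0.0 2.4 3.4
   vertex 2.2 1.0 0.6
  endloop
 endfacet
 facet normal -0.411 0.828 0.381
  outer loop
   vertex 1.4 4.2 1.0
   vertex 0.0 2.4 3.4
   vertex 4.4 4.4 3.8
  endloop
 endfacet
 facet normal -0.810 -0.131 -0.571
  outer loop
   vertex 1.4 4.2 1.0
   vertex 2.2 1.0 0.6
   vertex 0.0 2.4 3.4
  endloop
 endfacet
 facet normal -0.098 0.328 0.940
  outer loop
   vertex 2.8 2.2 4.4
   vertex 4.4 4.4 3.8
   vertex 0.8 1.6 4.4
  endloop
 endfacet
 facet normal 0.278 -0.928 0.249
  outer loop
   vertex 2.8 2.2 4.4
   vertex 0.8 1.6 4.4
   vertex 2.2 1.0 0.6
  endloop
 endfacet
 facet normal 0.453 0.712 -0.536
  outer loop
   vertex 4.0 3.6 2.4
   vertex 1.4 4.2 1.0
   vertex 4.4 4.4 3.8
  endloop
 endfacet
 facet normal 0.502 0.230 -0.834
  outer loop
   vertex 4.0 3.6 2.4
   vertex 2.2 1.0 0.6
   vertex 1.4 4.2 1.0
  endloop
 endfacet
 facet normal 0.729 -0.677 0.099
  outer loop
   vertex 3.6 2.8 2.6
   vertex 2.8 2.2 4.4
   vertex 2.2 1.0 0.6
  endloop
 endfacet
 facet normal 0.862 -0.475 -0.176
  outer loop
   vertex 3.6 2.8 2.6
   vertex 2.2 1.0 0.6
   vertex 4.0 3.6 2.4
  endloop
 endfacet
 facet normal 0.818 -0.545 0.182
  outer loop
   vertex 3.6 2.8 2.6
   vertex 4.4 4.4 3.8
   vertex 2.8 2.2 4.4
  endloop
 endfacet
 facet normal 0.894 -0.447 0.000
  outer loop
   vertex 3.6 2.8 2.6
   vertex 4.0 3.6 2.4
   vertex 4.4 4.4 3.8
  endloop
 endfacet
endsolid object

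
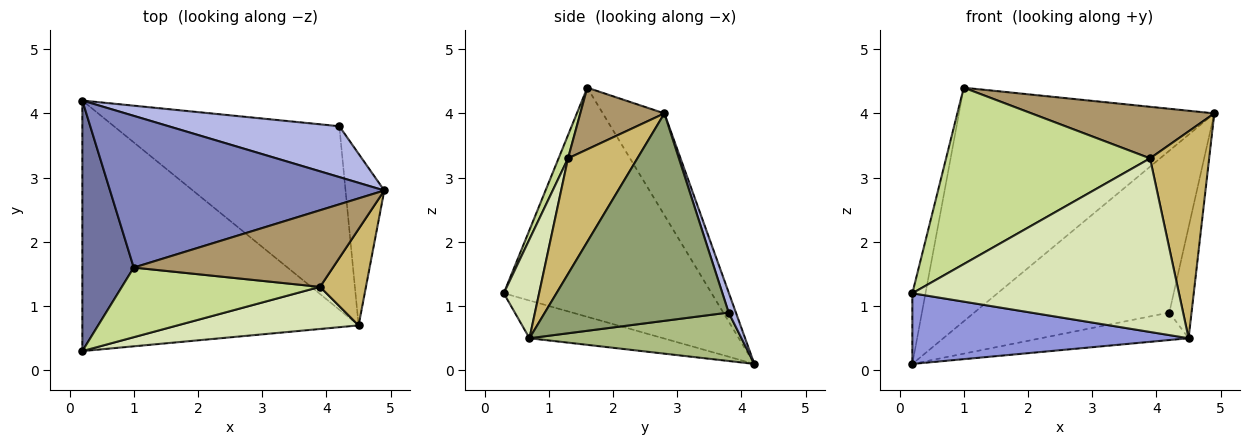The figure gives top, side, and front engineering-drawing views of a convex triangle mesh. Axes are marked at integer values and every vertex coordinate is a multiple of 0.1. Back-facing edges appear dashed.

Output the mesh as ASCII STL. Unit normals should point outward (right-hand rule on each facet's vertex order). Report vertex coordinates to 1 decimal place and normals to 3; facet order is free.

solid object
 facet normal -0.974 0.062 0.218
  outer loop
   vertex 1.0 1.6 4.4
   vertex 0.2 4.2 0.1
   vertex 0.2 0.3 1.2
  endloop
 endfacet
 facet normal -0.198 0.822 0.534
  outer loop
   vertex 1.0 1.6 4.4
   vertex 4.9 2.8 4.0
   vertex 0.2 4.2 0.1
  endloop
 endfacet
 facet normal -0.130 -0.269 -0.954
  outer loop
   vertex 4.5 0.7 0.5
   vertex 0.2 0.3 1.2
   vertex 0.2 4.2 0.1
  endloop
 endfacet
 facet normal 0.035 0.953 0.300
  outer loop
   vertex 4.2 3.8 0.9
   vertex 0.2 4.2 0.1
   vertex 4.9 2.8 4.0
  endloop
 endfacet
 facet normal 0.976 0.118 -0.182
  outer loop
   vertex 4.2 3.8 0.9
   vertex 4.9 2.8 4.0
   vertex 4.5 0.7 0.5
  endloop
 endfacet
 facet normal 0.208 0.145 -0.967
  outer loop
   vertex 4.2 3.8 0.9
   vertex 4.5 0.7 0.5
   vertex 0.2 4.2 0.1
  endloop
 endfacet
 facet normal 0.043 -0.929 0.367
  outer loop
   vertex 3.9 1.3 3.3
   vertex 1.0 1.6 4.4
   vertex 0.2 0.3 1.2
  endloop
 endfacet
 facet normal 0.128 -0.964 0.234
  outer loop
   vertex 3.9 1.3 3.3
   vertex 0.2 0.3 1.2
   vertex 4.5 0.7 0.5
  endloop
 endfacet
 facet normal 0.249 -0.541 0.803
  outer loop
   vertex 3.9 1.3 3.3
   vertex 4.9 2.8 4.0
   vertex 1.0 1.6 4.4
  endloop
 endfacet
 facet normal 0.729 -0.621 0.289
  outer loop
   vertex 3.9 1.3 3.3
   vertex 4.5 0.7 0.5
   vertex 4.9 2.8 4.0
  endloop
 endfacet
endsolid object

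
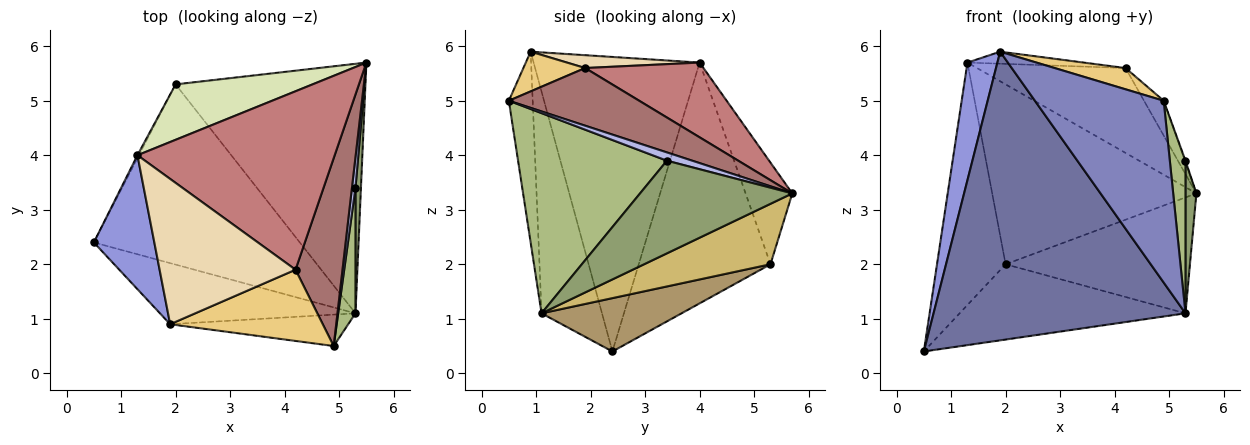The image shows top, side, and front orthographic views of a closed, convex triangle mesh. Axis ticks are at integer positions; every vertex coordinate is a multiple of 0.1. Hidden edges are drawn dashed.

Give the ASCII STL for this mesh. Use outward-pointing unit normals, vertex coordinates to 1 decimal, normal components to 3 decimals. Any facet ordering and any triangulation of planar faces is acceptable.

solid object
 facet normal -0.229 -0.952 -0.202
  outer loop
   vertex 5.3 1.1 1.1
   vertex 1.9 0.9 5.9
   vertex 0.5 2.4 0.4
  endloop
 endfacet
 facet normal -0.180 -0.969 -0.168
  outer loop
   vertex 5.3 1.1 1.1
   vertex 4.9 0.5 5.0
   vertex 1.9 0.9 5.9
  endloop
 endfacet
 facet normal -0.965 -0.174 0.198
  outer loop
   vertex 1.3 4.0 5.7
   vertex 0.5 2.4 0.4
   vertex 1.9 0.9 5.9
  endloop
 endfacet
 facet normal 0.918 0.023 0.395
  outer loop
   vertex 5.3 3.4 3.9
   vertex 5.5 5.7 3.3
   vertex 4.9 0.5 5.0
  endloop
 endfacet
 facet normal 0.996 -0.071 0.059
  outer loop
   vertex 5.3 3.4 3.9
   vertex 5.3 1.1 1.1
   vertex 5.5 5.7 3.3
  endloop
 endfacet
 facet normal 0.991 -0.104 0.086
  outer loop
   vertex 5.3 3.4 3.9
   vertex 4.9 0.5 5.0
   vertex 5.3 1.1 1.1
  endloop
 endfacet
 facet normal -0.887 0.462 -0.006
  outer loop
   vertex 2.0 5.3 2.0
   vertex 0.5 2.4 0.4
   vertex 1.3 4.0 5.7
  endloop
 endfacet
 facet normal -0.214 0.934 0.288
  outer loop
   vertex 2.0 5.3 2.0
   vertex 1.3 4.0 5.7
   vertex 5.5 5.7 3.3
  endloop
 endfacet
 facet normal 0.232 0.375 -0.897
  outer loop
   vertex 2.0 5.3 2.0
   vertex 5.3 1.1 1.1
   vertex 0.5 2.4 0.4
  endloop
 endfacet
 facet normal 0.277 0.405 -0.871
  outer loop
   vertex 2.0 5.3 2.0
   vertex 5.5 5.7 3.3
   vertex 5.3 1.1 1.1
  endloop
 endfacet
 facet normal 0.242 -0.278 0.930
  outer loop
   vertex 4.2 1.9 5.6
   vertex 1.9 0.9 5.9
   vertex 4.9 0.5 5.0
  endloop
 endfacet
 facet normal 0.094 0.082 0.992
  outer loop
   vertex 4.2 1.9 5.6
   vertex 1.3 4.0 5.7
   vertex 1.9 0.9 5.9
  endloop
 endfacet
 facet normal 0.770 0.116 0.627
  outer loop
   vertex 4.2 1.9 5.6
   vertex 4.9 0.5 5.0
   vertex 5.5 5.7 3.3
  endloop
 endfacet
 facet normal 0.324 0.406 0.854
  outer loop
   vertex 4.2 1.9 5.6
   vertex 5.5 5.7 3.3
   vertex 1.3 4.0 5.7
  endloop
 endfacet
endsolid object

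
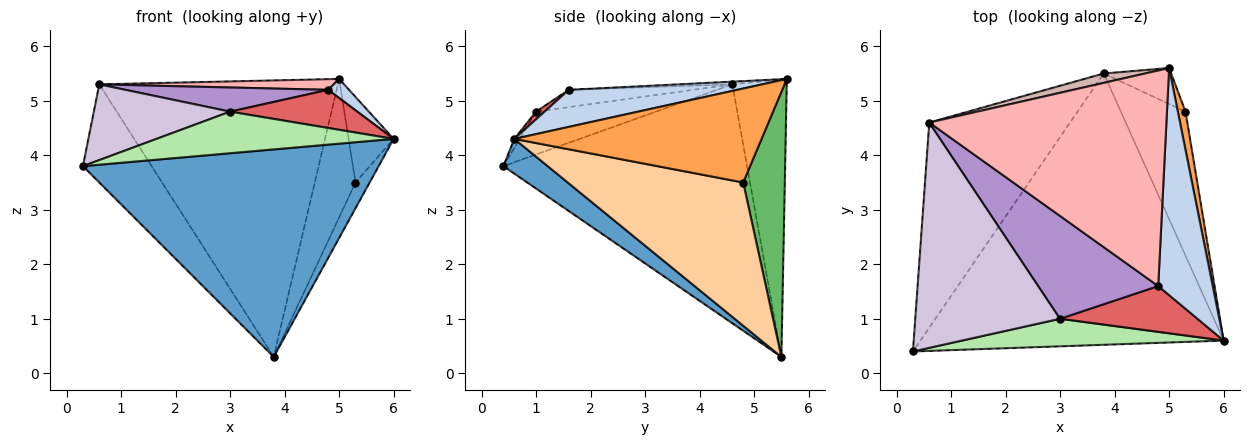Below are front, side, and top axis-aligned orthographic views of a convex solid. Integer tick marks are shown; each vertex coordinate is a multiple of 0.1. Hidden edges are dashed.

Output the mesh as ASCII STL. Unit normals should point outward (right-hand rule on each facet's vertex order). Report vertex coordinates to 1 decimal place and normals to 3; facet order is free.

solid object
 facet normal 0.091 -0.605 -0.791
  outer loop
   vertex 3.8 5.5 0.3
   vertex 6.0 0.6 4.3
   vertex 0.3 0.4 3.8
  endloop
 endfacet
 facet normal 0.561 -0.069 0.825
  outer loop
   vertex 4.8 1.6 5.2
   vertex 6.0 0.6 4.3
   vertex 5.0 5.6 5.4
  endloop
 endfacet
 facet normal 0.981 0.179 0.080
  outer loop
   vertex 5.3 4.8 3.5
   vertex 5.0 5.6 5.4
   vertex 6.0 0.6 4.3
  endloop
 endfacet
 facet normal 0.909 0.073 -0.410
  outer loop
   vertex 5.3 4.8 3.5
   vertex 6.0 0.6 4.3
   vertex 3.8 5.5 0.3
  endloop
 endfacet
 facet normal 0.703 0.688 -0.179
  outer loop
   vertex 5.3 4.8 3.5
   vertex 3.8 5.5 0.3
   vertex 5.0 5.6 5.4
  endloop
 endfacet
 facet normal -0.019 -0.834 0.552
  outer loop
   vertex 3.0 1.0 4.8
   vertex 0.3 0.4 3.8
   vertex 6.0 0.6 4.3
  endloop
 endfacet
 facet normal 0.043 -0.640 0.768
  outer loop
   vertex 3.0 1.0 4.8
   vertex 6.0 0.6 4.3
   vertex 4.8 1.6 5.2
  endloop
 endfacet
 facet normal -0.011 -0.049 0.999
  outer loop
   vertex 0.6 4.6 5.3
   vertex 4.8 1.6 5.2
   vertex 5.0 5.6 5.4
  endloop
 endfacet
 facet normal -0.139 -0.226 0.964
  outer loop
   vertex 0.6 4.6 5.3
   vertex 3.0 1.0 4.8
   vertex 4.8 1.6 5.2
  endloop
 endfacet
 facet normal -0.270 -0.307 0.913
  outer loop
   vertex 0.6 4.6 5.3
   vertex 0.3 0.4 3.8
   vertex 3.0 1.0 4.8
  endloop
 endfacet
 facet normal -0.837 0.236 -0.493
  outer loop
   vertex 0.6 4.6 5.3
   vertex 3.8 5.5 0.3
   vertex 0.3 0.4 3.8
  endloop
 endfacet
 facet normal -0.222 0.974 0.033
  outer loop
   vertex 0.6 4.6 5.3
   vertex 5.0 5.6 5.4
   vertex 3.8 5.5 0.3
  endloop
 endfacet
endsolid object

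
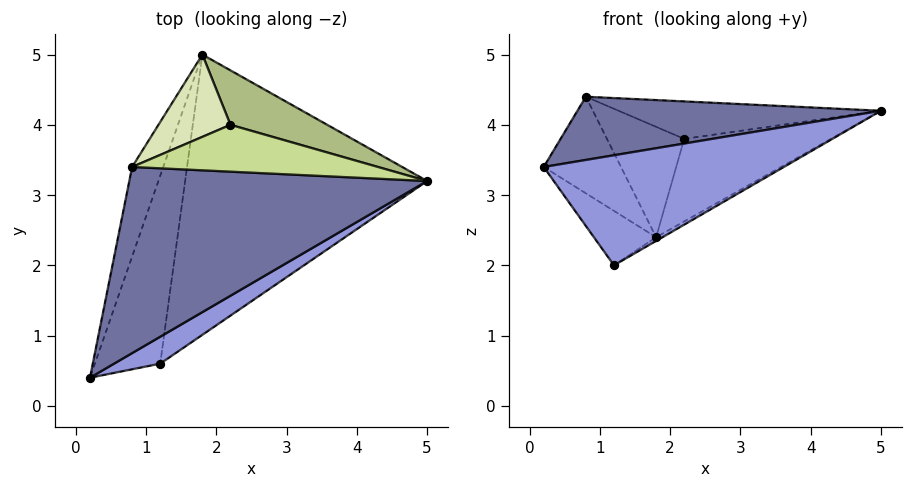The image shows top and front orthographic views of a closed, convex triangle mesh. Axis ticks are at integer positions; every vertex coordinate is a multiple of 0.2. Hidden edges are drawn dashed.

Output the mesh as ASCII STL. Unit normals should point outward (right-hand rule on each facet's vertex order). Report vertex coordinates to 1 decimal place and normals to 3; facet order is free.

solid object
 facet normal 0.030 -0.321 0.946
  outer loop
   vertex 0.8 3.4 4.4
   vertex 0.2 0.4 3.4
   vertex 5.0 3.2 4.2
  endloop
 endfacet
 facet normal -0.930 0.269 -0.250
  outer loop
   vertex 0.8 3.4 4.4
   vertex 1.8 5.0 2.4
   vertex 0.2 0.4 3.4
  endloop
 endfacet
 facet normal 0.466 -0.859 0.210
  outer loop
   vertex 1.2 0.6 2.0
   vertex 5.0 3.2 4.2
   vertex 0.2 0.4 3.4
  endloop
 endfacet
 facet normal -0.814 0.162 -0.558
  outer loop
   vertex 1.2 0.6 2.0
   vertex 0.2 0.4 3.4
   vertex 1.8 5.0 2.4
  endloop
 endfacet
 facet normal 0.495 0.011 -0.869
  outer loop
   vertex 1.2 0.6 2.0
   vertex 1.8 5.0 2.4
   vertex 5.0 3.2 4.2
  endloop
 endfacet
 facet normal 0.158 0.824 0.544
  outer loop
   vertex 2.2 4.0 3.8
   vertex 5.0 3.2 4.2
   vertex 1.8 5.0 2.4
  endloop
 endfacet
 facet normal 0.067 0.623 0.779
  outer loop
   vertex 2.2 4.0 3.8
   vertex 0.8 3.4 4.4
   vertex 5.0 3.2 4.2
  endloop
 endfacet
 facet normal -0.087 0.799 0.595
  outer loop
   vertex 2.2 4.0 3.8
   vertex 1.8 5.0 2.4
   vertex 0.8 3.4 4.4
  endloop
 endfacet
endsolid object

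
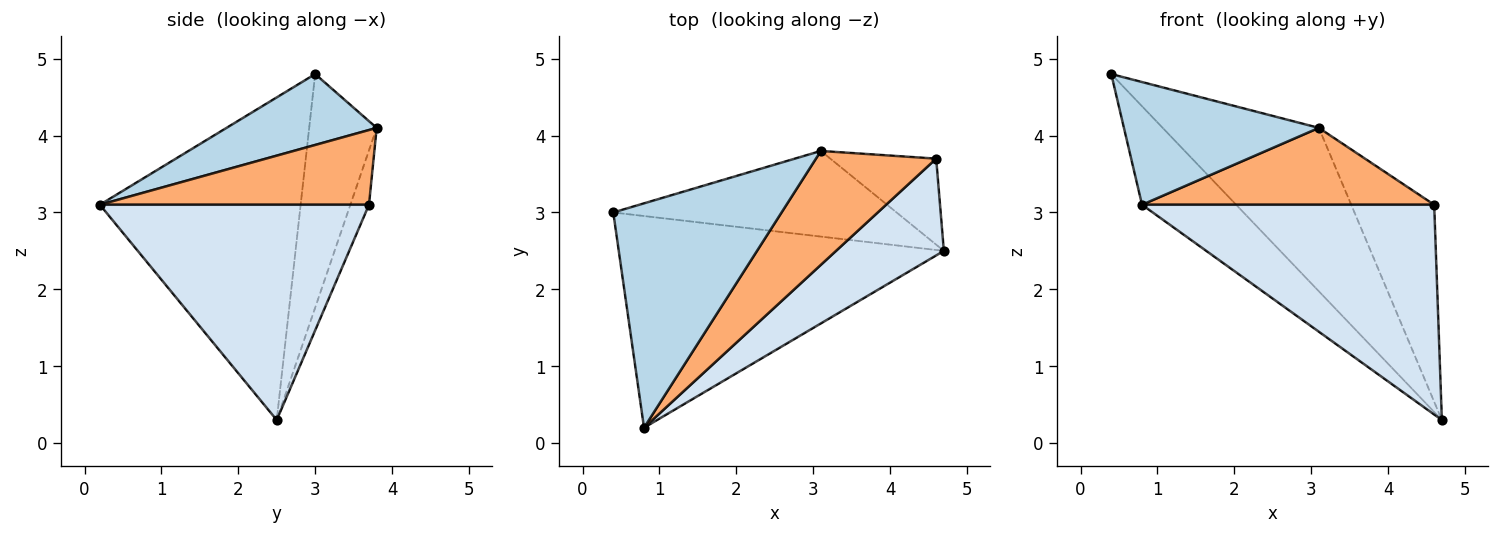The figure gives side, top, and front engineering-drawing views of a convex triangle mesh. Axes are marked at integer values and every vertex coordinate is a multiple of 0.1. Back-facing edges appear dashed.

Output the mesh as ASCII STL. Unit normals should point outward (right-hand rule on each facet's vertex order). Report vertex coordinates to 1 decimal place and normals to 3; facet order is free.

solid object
 facet normal -0.669 0.314 -0.674
  outer loop
   vertex 0.8 0.2 3.1
   vertex 0.4 3.0 4.8
   vertex 4.7 2.5 0.3
  endloop
 endfacet
 facet normal -0.357 0.827 -0.434
  outer loop
   vertex 3.1 3.8 4.1
   vertex 4.7 2.5 0.3
   vertex 0.4 3.0 4.8
  endloop
 endfacet
 facet normal 0.347 -0.450 0.823
  outer loop
   vertex 3.1 3.8 4.1
   vertex 0.4 3.0 4.8
   vertex 0.8 0.2 3.1
  endloop
 endfacet
 facet normal 0.642 -0.697 0.321
  outer loop
   vertex 4.6 3.7 3.1
   vertex 0.8 0.2 3.1
   vertex 4.7 2.5 0.3
  endloop
 endfacet
 facet normal -0.201 0.898 -0.392
  outer loop
   vertex 4.6 3.7 3.1
   vertex 4.7 2.5 0.3
   vertex 3.1 3.8 4.1
  endloop
 endfacet
 facet normal 0.458 -0.497 0.737
  outer loop
   vertex 4.6 3.7 3.1
   vertex 3.1 3.8 4.1
   vertex 0.8 0.2 3.1
  endloop
 endfacet
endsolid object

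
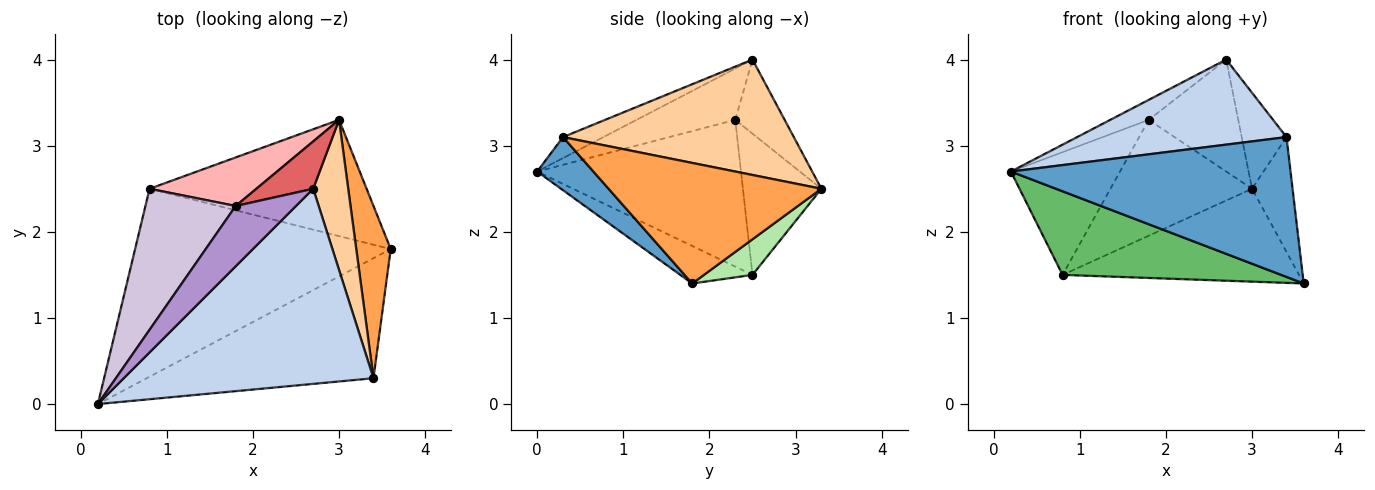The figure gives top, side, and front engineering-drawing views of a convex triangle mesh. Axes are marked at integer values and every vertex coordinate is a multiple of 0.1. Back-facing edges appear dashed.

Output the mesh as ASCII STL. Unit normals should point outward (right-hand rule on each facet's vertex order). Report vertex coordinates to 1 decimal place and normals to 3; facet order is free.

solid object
 facet normal 0.151 -0.750 -0.644
  outer loop
   vertex 3.4 0.3 3.1
   vertex 0.2 0.0 2.7
   vertex 3.6 1.8 1.4
  endloop
 endfacet
 facet normal -0.077 -0.398 0.914
  outer loop
   vertex 3.4 0.3 3.1
   vertex 2.7 2.5 4.0
   vertex 0.2 0.0 2.7
  endloop
 endfacet
 facet normal 0.946 0.180 0.270
  outer loop
   vertex 3.4 0.3 3.1
   vertex 3.6 1.8 1.4
   vertex 3.0 3.3 2.5
  endloop
 endfacet
 facet normal 0.941 0.183 0.286
  outer loop
   vertex 3.4 0.3 3.1
   vertex 3.0 3.3 2.5
   vertex 2.7 2.5 4.0
  endloop
 endfacet
 facet normal -0.133 -0.403 -0.906
  outer loop
   vertex 0.8 2.5 1.5
   vertex 3.6 1.8 1.4
   vertex 0.2 0.0 2.7
  endloop
 endfacet
 facet normal 0.127 0.619 -0.775
  outer loop
   vertex 0.8 2.5 1.5
   vertex 3.0 3.3 2.5
   vertex 3.6 1.8 1.4
  endloop
 endfacet
 facet normal -0.453 0.821 0.347
  outer loop
   vertex 1.8 2.3 3.3
   vertex 2.7 2.5 4.0
   vertex 3.0 3.3 2.5
  endloop
 endfacet
 facet normal -0.455 0.821 0.344
  outer loop
   vertex 1.8 2.3 3.3
   vertex 3.0 3.3 2.5
   vertex 0.8 2.5 1.5
  endloop
 endfacet
 facet normal -0.629 0.245 0.738
  outer loop
   vertex 1.8 2.3 3.3
   vertex 0.2 0.0 2.7
   vertex 2.7 2.5 4.0
  endloop
 endfacet
 facet normal -0.775 0.415 0.477
  outer loop
   vertex 1.8 2.3 3.3
   vertex 0.8 2.5 1.5
   vertex 0.2 0.0 2.7
  endloop
 endfacet
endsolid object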